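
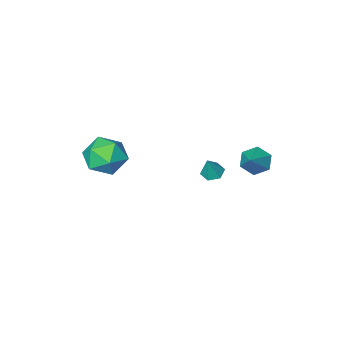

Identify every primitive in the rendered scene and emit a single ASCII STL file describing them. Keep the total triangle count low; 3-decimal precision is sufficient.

solid 
facet normal -0.360 -0.202 -0.911
outer loop
vertex -2.384 -1.016 -2.989
vertex -2.86 -1.355 -2.726
vertex -2.935 -0.729 -2.835
endloop
endfacet
facet normal 0.470 0.882 0.040
outer loop
vertex -2.384 -1.016 -2.989
vertex -2.935 -0.729 -2.835
vertex -2.38 -1.085 -1.514
endloop
endfacet
facet normal -0.361 -0.202 -0.911
outer loop
vertex -2.935 -0.729 -2.835
vertex -2.86 -1.355 -2.726
vertex -3.41 -1.067 -2.572
endloop
endfacet
facet normal -0.383 0.839 0.387
outer loop
vertex -2.935 -0.729 -2.835
vertex -3.41 -1.067 -2.572
vertex -2.38 -1.085 -1.514
endloop
endfacet
facet normal -0.361 -0.203 -0.910
outer loop
vertex -3.41 -1.067 -2.572
vertex -2.86 -1.355 -2.726
vertex -3.335 -1.693 -2.462
endloop
endfacet
facet normal -0.716 0.037 0.697
outer loop
vertex -3.41 -1.067 -2.572
vertex -3.335 -1.693 -2.462
vertex -2.38 -1.085 -1.514
endloop
endfacet
facet normal -0.361 -0.204 -0.910
outer loop
vertex -3.335 -1.693 -2.462
vertex -2.86 -1.355 -2.726
vertex -2.784 -1.981 -2.616
endloop
endfacet
facet normal -0.194 -0.725 0.661
outer loop
vertex -3.335 -1.693 -2.462
vertex -2.784 -1.981 -2.616
vertex -2.38 -1.085 -1.514
endloop
endfacet
facet normal -0.359 -0.204 -0.911
outer loop
vertex -2.784 -1.981 -2.616
vertex -2.86 -1.355 -2.726
vertex -2.309 -1.642 -2.879
endloop
endfacet
facet normal 0.660 -0.683 0.313
outer loop
vertex -2.784 -1.981 -2.616
vertex -2.309 -1.642 -2.879
vertex -2.38 -1.085 -1.514
endloop
endfacet
facet normal -0.359 -0.203 -0.911
outer loop
vertex -2.309 -1.642 -2.879
vertex -2.86 -1.355 -2.726
vertex -2.384 -1.016 -2.989
endloop
endfacet
facet normal 0.993 0.119 0.003
outer loop
vertex -2.309 -1.642 -2.879
vertex -2.384 -1.016 -2.989
vertex -2.38 -1.085 -1.514
endloop
endfacet
facet normal -0.577 -0.552 -0.602
outer loop
vertex -2.205 3.436 0.494
vertex -2.534 3.067 1.148
vertex -2.874 3.75 0.848
endloop
endfacet
facet normal 0.231 0.902 -0.364
outer loop
vertex -2.205 3.436 0.494
vertex -2.874 3.75 0.848
vertex -1.626 3.933 2.092
endloop
endfacet
facet normal -0.578 -0.552 -0.601
outer loop
vertex -2.874 3.75 0.848
vertex -2.534 3.067 1.148
vertex -3.203 3.382 1.502
endloop
endfacet
facet normal -0.409 0.868 0.283
outer loop
vertex -2.874 3.75 0.848
vertex -3.203 3.382 1.502
vertex -1.626 3.933 2.092
endloop
endfacet
facet normal -0.578 -0.551 -0.602
outer loop
vertex -3.203 3.382 1.502
vertex -2.534 3.067 1.148
vertex -2.863 2.698 1.802
endloop
endfacet
facet normal -0.402 0.193 0.895
outer loop
vertex -3.203 3.382 1.502
vertex -2.863 2.698 1.802
vertex -1.626 3.933 2.092
endloop
endfacet
facet normal -0.577 -0.552 -0.602
outer loop
vertex -2.863 2.698 1.802
vertex -2.534 3.067 1.148
vertex -2.194 2.384 1.448
endloop
endfacet
facet normal 0.245 -0.447 0.860
outer loop
vertex -2.863 2.698 1.802
vertex -2.194 2.384 1.448
vertex -1.626 3.933 2.092
endloop
endfacet
facet normal -0.579 -0.552 -0.601
outer loop
vertex -2.194 2.384 1.448
vertex -2.534 3.067 1.148
vertex -1.865 2.752 0.793
endloop
endfacet
facet normal 0.885 -0.413 0.213
outer loop
vertex -2.194 2.384 1.448
vertex -1.865 2.752 0.793
vertex -1.626 3.933 2.092
endloop
endfacet
facet normal -0.579 -0.551 -0.602
outer loop
vertex -1.865 2.752 0.793
vertex -2.534 3.067 1.148
vertex -2.205 3.436 0.494
endloop
endfacet
facet normal 0.878 0.262 -0.400
outer loop
vertex -1.865 2.752 0.793
vertex -2.205 3.436 0.494
vertex -1.626 3.933 2.092
endloop
endfacet
facet normal -0.291 0.826 0.482
outer loop
vertex 1.412 -2.205 -0.673
vertex 1.908 -2.649 0.387
vertex 2.604 -1.952 -0.386
endloop
endfacet
facet normal -0.156 0.966 -0.205
outer loop
vertex 1.412 -2.205 -0.673
vertex 2.604 -1.952 -0.386
vertex 2.293 -2.251 -1.561
endloop
endfacet
facet normal -0.578 0.551 -0.602
outer loop
vertex 1.412 -2.205 -0.673
vertex 2.293 -2.251 -1.561
vertex 1.405 -3.131 -1.514
endloop
endfacet
facet normal -0.975 0.154 -0.161
outer loop
vertex 1.412 -2.205 -0.673
vertex 1.405 -3.131 -1.514
vertex 1.167 -3.377 -0.31
endloop
endfacet
facet normal -0.797 0.324 0.509
outer loop
vertex 1.412 -2.205 -0.673
vertex 1.167 -3.377 -0.31
vertex 1.908 -2.649 0.387
endloop
endfacet
facet normal 0.521 0.784 -0.337
outer loop
vertex 2.293 -2.251 -1.561
vertex 2.604 -1.952 -0.386
vertex 3.333 -2.723 -1.05
endloop
endfacet
facet normal 0.302 0.557 0.774
outer loop
vertex 2.604 -1.952 -0.386
vertex 1.908 -2.649 0.387
vertex 3.095 -2.969 0.154
endloop
endfacet
facet normal -0.517 -0.255 0.817
outer loop
vertex 1.908 -2.649 0.387
vertex 1.167 -3.377 -0.31
vertex 2.207 -3.849 0.201
endloop
endfacet
facet normal -0.804 -0.530 -0.267
outer loop
vertex 1.167 -3.377 -0.31
vertex 1.405 -3.131 -1.514
vertex 1.896 -4.148 -0.974
endloop
endfacet
facet normal -0.162 0.112 -0.980
outer loop
vertex 1.405 -3.131 -1.514
vertex 2.293 -2.251 -1.561
vertex 2.592 -3.451 -1.747
endloop
endfacet
facet normal 0.975 -0.154 0.161
outer loop
vertex 3.088 -3.895 -0.687
vertex 3.333 -2.723 -1.05
vertex 3.095 -2.969 0.154
endloop
endfacet
facet normal 0.578 -0.551 0.602
outer loop
vertex 3.088 -3.895 -0.687
vertex 3.095 -2.969 0.154
vertex 2.207 -3.849 0.201
endloop
endfacet
facet normal 0.156 -0.966 0.205
outer loop
vertex 3.088 -3.895 -0.687
vertex 2.207 -3.849 0.201
vertex 1.896 -4.148 -0.974
endloop
endfacet
facet normal 0.291 -0.826 -0.482
outer loop
vertex 3.088 -3.895 -0.687
vertex 1.896 -4.148 -0.974
vertex 2.592 -3.451 -1.747
endloop
endfacet
facet normal 0.797 -0.324 -0.509
outer loop
vertex 3.088 -3.895 -0.687
vertex 2.592 -3.451 -1.747
vertex 3.333 -2.723 -1.05
endloop
endfacet
facet normal 0.804 0.530 0.267
outer loop
vertex 3.095 -2.969 0.154
vertex 3.333 -2.723 -1.05
vertex 2.604 -1.952 -0.386
endloop
endfacet
facet normal 0.162 -0.112 0.980
outer loop
vertex 2.207 -3.849 0.201
vertex 3.095 -2.969 0.154
vertex 1.908 -2.649 0.387
endloop
endfacet
facet normal -0.521 -0.784 0.337
outer loop
vertex 1.896 -4.148 -0.974
vertex 2.207 -3.849 0.201
vertex 1.167 -3.377 -0.31
endloop
endfacet
facet normal -0.302 -0.557 -0.774
outer loop
vertex 2.592 -3.451 -1.747
vertex 1.896 -4.148 -0.974
vertex 1.405 -3.131 -1.514
endloop
endfacet
facet normal 0.517 0.255 -0.817
outer loop
vertex 3.333 -2.723 -1.05
vertex 2.592 -3.451 -1.747
vertex 2.293 -2.251 -1.561
endloop
endfacet

endsolid


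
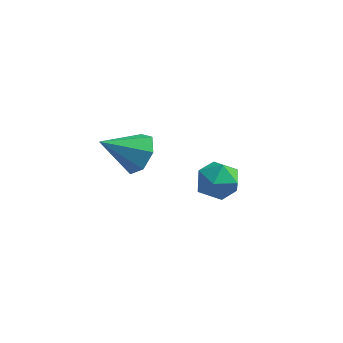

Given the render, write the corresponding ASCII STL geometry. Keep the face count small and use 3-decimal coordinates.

solid 
facet normal 0.658 0.502 -0.561
outer loop
vertex -1.242 0.962 3.1
vertex -1.485 0.691 2.573
vertex -1.659 1.237 2.857
endloop
endfacet
facet normal -0.232 0.422 0.876
outer loop
vertex -1.242 0.962 3.1
vertex -1.659 1.237 2.857
vertex -2.275 0.089 3.247
endloop
endfacet
facet normal 0.658 0.502 -0.561
outer loop
vertex -1.659 1.237 2.857
vertex -1.485 0.691 2.573
vertex -1.945 1.101 2.4
endloop
endfacet
facet normal -0.780 0.531 0.330
outer loop
vertex -1.659 1.237 2.857
vertex -1.945 1.101 2.4
vertex -2.275 0.089 3.247
endloop
endfacet
facet normal 0.658 0.502 -0.561
outer loop
vertex -1.945 1.101 2.4
vertex -1.485 0.691 2.573
vertex -1.884 0.656 2.074
endloop
endfacet
facet normal -0.956 0.076 -0.282
outer loop
vertex -1.945 1.101 2.4
vertex -1.884 0.656 2.074
vertex -2.275 0.089 3.247
endloop
endfacet
facet normal 0.658 0.501 -0.561
outer loop
vertex -1.884 0.656 2.074
vertex -1.485 0.691 2.573
vertex -1.523 0.237 2.123
endloop
endfacet
facet normal -0.627 -0.599 -0.498
outer loop
vertex -1.884 0.656 2.074
vertex -1.523 0.237 2.123
vertex -2.275 0.089 3.247
endloop
endfacet
facet normal 0.658 0.502 -0.562
outer loop
vertex -1.523 0.237 2.123
vertex -1.485 0.691 2.573
vertex -1.133 0.16 2.511
endloop
endfacet
facet normal -0.039 -0.987 -0.156
outer loop
vertex -1.523 0.237 2.123
vertex -1.133 0.16 2.511
vertex -2.275 0.089 3.247
endloop
endfacet
facet normal 0.658 0.502 -0.561
outer loop
vertex -1.133 0.16 2.511
vertex -1.485 0.691 2.573
vertex -1.008 0.482 2.946
endloop
endfacet
facet normal 0.362 -0.796 0.485
outer loop
vertex -1.133 0.16 2.511
vertex -1.008 0.482 2.946
vertex -2.275 0.089 3.247
endloop
endfacet
facet normal 0.659 0.501 -0.561
outer loop
vertex -1.008 0.482 2.946
vertex -1.485 0.691 2.573
vertex -1.242 0.962 3.1
endloop
endfacet
facet normal 0.277 -0.168 0.946
outer loop
vertex -1.008 0.482 2.946
vertex -1.242 0.962 3.1
vertex -2.275 0.089 3.247
endloop
endfacet
facet normal -0.900 0.278 0.337
outer loop
vertex -1.088 3.615 -0.604
vertex -0.956 3.314 -0.004
vertex -0.79 3.97 -0.101
endloop
endfacet
facet normal -0.651 0.746 -0.140
outer loop
vertex -1.088 3.615 -0.604
vertex -0.79 3.97 -0.101
vertex -0.571 4.04 -0.745
endloop
endfacet
facet normal -0.529 0.394 -0.751
outer loop
vertex -1.088 3.615 -0.604
vertex -0.571 4.04 -0.745
vertex -0.602 3.427 -1.045
endloop
endfacet
facet normal -0.702 -0.290 -0.650
outer loop
vertex -1.088 3.615 -0.604
vertex -0.602 3.427 -1.045
vertex -0.84 2.978 -0.588
endloop
endfacet
facet normal -0.932 -0.362 0.023
outer loop
vertex -1.088 3.615 -0.604
vertex -0.84 2.978 -0.588
vertex -0.956 3.314 -0.004
endloop
endfacet
facet normal -0.028 0.995 0.099
outer loop
vertex -0.571 4.04 -0.745
vertex -0.79 3.97 -0.101
vertex -0.12 4.002 -0.232
endloop
endfacet
facet normal -0.429 0.237 0.872
outer loop
vertex -0.79 3.97 -0.101
vertex -0.956 3.314 -0.004
vertex -0.358 3.553 0.225
endloop
endfacet
facet normal -0.481 -0.798 0.364
outer loop
vertex -0.956 3.314 -0.004
vertex -0.84 2.978 -0.588
vertex -0.389 2.94 -0.075
endloop
endfacet
facet normal -0.109 -0.680 -0.725
outer loop
vertex -0.84 2.978 -0.588
vertex -0.602 3.427 -1.045
vertex -0.17 3.01 -0.719
endloop
endfacet
facet normal 0.170 0.426 -0.889
outer loop
vertex -0.602 3.427 -1.045
vertex -0.571 4.04 -0.745
vertex -0.004 3.666 -0.816
endloop
endfacet
facet normal 0.702 0.290 0.650
outer loop
vertex 0.128 3.365 -0.216
vertex -0.12 4.002 -0.232
vertex -0.358 3.553 0.225
endloop
endfacet
facet normal 0.529 -0.394 0.751
outer loop
vertex 0.128 3.365 -0.216
vertex -0.358 3.553 0.225
vertex -0.389 2.94 -0.075
endloop
endfacet
facet normal 0.651 -0.746 0.140
outer loop
vertex 0.128 3.365 -0.216
vertex -0.389 2.94 -0.075
vertex -0.17 3.01 -0.719
endloop
endfacet
facet normal 0.900 -0.278 -0.337
outer loop
vertex 0.128 3.365 -0.216
vertex -0.17 3.01 -0.719
vertex -0.004 3.666 -0.816
endloop
endfacet
facet normal 0.932 0.362 -0.023
outer loop
vertex 0.128 3.365 -0.216
vertex -0.004 3.666 -0.816
vertex -0.12 4.002 -0.232
endloop
endfacet
facet normal 0.109 0.680 0.725
outer loop
vertex -0.358 3.553 0.225
vertex -0.12 4.002 -0.232
vertex -0.79 3.97 -0.101
endloop
endfacet
facet normal -0.170 -0.426 0.889
outer loop
vertex -0.389 2.94 -0.075
vertex -0.358 3.553 0.225
vertex -0.956 3.314 -0.004
endloop
endfacet
facet normal 0.028 -0.995 -0.099
outer loop
vertex -0.17 3.01 -0.719
vertex -0.389 2.94 -0.075
vertex -0.84 2.978 -0.588
endloop
endfacet
facet normal 0.429 -0.237 -0.872
outer loop
vertex -0.004 3.666 -0.816
vertex -0.17 3.01 -0.719
vertex -0.602 3.427 -1.045
endloop
endfacet
facet normal 0.481 0.798 -0.364
outer loop
vertex -0.12 4.002 -0.232
vertex -0.004 3.666 -0.816
vertex -0.571 4.04 -0.745
endloop
endfacet

endsolid


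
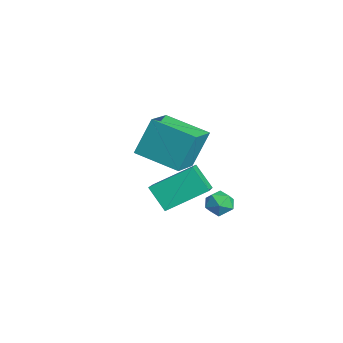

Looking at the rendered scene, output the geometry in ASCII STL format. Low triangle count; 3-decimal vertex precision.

solid 
facet normal -0.719 0.682 0.133
outer loop
vertex 3.87 2.34 -0.249
vertex 3.393 1.894 -0.54
vertex 3.511 1.881 0.165
endloop
endfacet
facet normal -0.216 0.742 0.635
outer loop
vertex 3.87 2.34 -0.249
vertex 3.511 1.881 0.165
vertex 4.209 1.991 0.274
endloop
endfacet
facet normal 0.408 0.859 0.309
outer loop
vertex 3.87 2.34 -0.249
vertex 4.209 1.991 0.274
vertex 4.523 2.071 -0.364
endloop
endfacet
facet normal 0.290 0.872 -0.394
outer loop
vertex 3.87 2.34 -0.249
vertex 4.523 2.071 -0.364
vertex 4.018 2.012 -0.867
endloop
endfacet
facet normal -0.407 0.763 -0.502
outer loop
vertex 3.87 2.34 -0.249
vertex 4.018 2.012 -0.867
vertex 3.393 1.894 -0.54
endloop
endfacet
facet normal -0.171 0.118 0.978
outer loop
vertex 4.209 1.991 0.274
vertex 3.511 1.881 0.165
vertex 3.942 1.328 0.307
endloop
endfacet
facet normal -0.986 0.022 0.165
outer loop
vertex 3.511 1.881 0.165
vertex 3.393 1.894 -0.54
vertex 3.437 1.269 -0.196
endloop
endfacet
facet normal -0.480 0.150 -0.864
outer loop
vertex 3.393 1.894 -0.54
vertex 4.018 2.012 -0.867
vertex 3.751 1.349 -0.834
endloop
endfacet
facet normal 0.647 0.328 -0.688
outer loop
vertex 4.018 2.012 -0.867
vertex 4.523 2.071 -0.364
vertex 4.449 1.459 -0.725
endloop
endfacet
facet normal 0.838 0.307 0.451
outer loop
vertex 4.523 2.071 -0.364
vertex 4.209 1.991 0.274
vertex 4.567 1.446 -0.02
endloop
endfacet
facet normal -0.290 -0.872 0.394
outer loop
vertex 4.09 1.0 -0.311
vertex 3.942 1.328 0.307
vertex 3.437 1.269 -0.196
endloop
endfacet
facet normal -0.408 -0.859 -0.309
outer loop
vertex 4.09 1.0 -0.311
vertex 3.437 1.269 -0.196
vertex 3.751 1.349 -0.834
endloop
endfacet
facet normal 0.216 -0.742 -0.635
outer loop
vertex 4.09 1.0 -0.311
vertex 3.751 1.349 -0.834
vertex 4.449 1.459 -0.725
endloop
endfacet
facet normal 0.719 -0.682 -0.133
outer loop
vertex 4.09 1.0 -0.311
vertex 4.449 1.459 -0.725
vertex 4.567 1.446 -0.02
endloop
endfacet
facet normal 0.407 -0.763 0.502
outer loop
vertex 4.09 1.0 -0.311
vertex 4.567 1.446 -0.02
vertex 3.942 1.328 0.307
endloop
endfacet
facet normal -0.647 -0.328 0.688
outer loop
vertex 3.437 1.269 -0.196
vertex 3.942 1.328 0.307
vertex 3.511 1.881 0.165
endloop
endfacet
facet normal -0.838 -0.307 -0.451
outer loop
vertex 3.751 1.349 -0.834
vertex 3.437 1.269 -0.196
vertex 3.393 1.894 -0.54
endloop
endfacet
facet normal 0.171 -0.118 -0.978
outer loop
vertex 4.449 1.459 -0.725
vertex 3.751 1.349 -0.834
vertex 4.018 2.012 -0.867
endloop
endfacet
facet normal 0.986 -0.022 -0.165
outer loop
vertex 4.567 1.446 -0.02
vertex 4.449 1.459 -0.725
vertex 4.523 2.071 -0.364
endloop
endfacet
facet normal 0.480 -0.150 0.864
outer loop
vertex 3.942 1.328 0.307
vertex 4.567 1.446 -0.02
vertex 4.209 1.991 0.274
endloop
endfacet
facet normal -0.786 0.388 -0.481
outer loop
vertex 0.696 1.868 0.047
vertex 1.546 2.305 -0.989
vertex 0.403 0.002 -0.981
endloop
endfacet
facet normal -0.603 -0.310 0.735
outer loop
vertex 1.794 -0.685 -0.131
vertex 0.696 1.868 0.047
vertex 0.403 0.002 -0.981
endloop
endfacet
facet normal -0.787 0.389 -0.480
outer loop
vertex 0.403 0.002 -0.981
vertex 1.546 2.305 -0.989
vertex 1.252 0.44 -2.018
endloop
endfacet
facet normal -0.136 -0.868 -0.478
outer loop
vertex 1.252 0.44 -2.018
vertex 1.794 -0.685 -0.131
vertex 0.403 0.002 -0.981
endloop
endfacet
facet normal 0.136 0.868 0.478
outer loop
vertex 0.696 1.868 0.047
vertex 2.937 1.618 -0.139
vertex 1.546 2.305 -0.989
endloop
endfacet
facet normal -0.603 -0.311 0.735
outer loop
vertex 2.088 1.18 0.898
vertex 0.696 1.868 0.047
vertex 1.794 -0.685 -0.131
endloop
endfacet
facet normal 0.136 0.868 0.478
outer loop
vertex 2.088 1.18 0.898
vertex 2.937 1.618 -0.139
vertex 0.696 1.868 0.047
endloop
endfacet
facet normal 0.603 0.311 -0.735
outer loop
vertex 1.546 2.305 -0.989
vertex 2.937 1.618 -0.139
vertex 1.252 0.44 -2.018
endloop
endfacet
facet normal -0.137 -0.868 -0.478
outer loop
vertex 2.644 -0.248 -1.167
vertex 1.794 -0.685 -0.131
vertex 1.252 0.44 -2.018
endloop
endfacet
facet normal 0.603 0.310 -0.735
outer loop
vertex 1.252 0.44 -2.018
vertex 2.937 1.618 -0.139
vertex 2.644 -0.248 -1.167
endloop
endfacet
facet normal 0.786 -0.389 0.481
outer loop
vertex 2.644 -0.248 -1.167
vertex 2.088 1.18 0.898
vertex 1.794 -0.685 -0.131
endloop
endfacet
facet normal 0.787 -0.388 0.480
outer loop
vertex 2.937 1.618 -0.139
vertex 2.088 1.18 0.898
vertex 2.644 -0.248 -1.167
endloop
endfacet
facet normal -0.704 -0.666 0.245
outer loop
vertex 3.22 -1.014 4.931
vertex 1.984 0.046 4.262
vertex 3.419 -1.845 3.246
endloop
endfacet
facet normal 0.702 -0.602 0.380
outer loop
vertex 4.876 -0.466 2.738
vertex 3.22 -1.014 4.931
vertex 3.419 -1.845 3.246
endloop
endfacet
facet normal -0.704 -0.666 0.246
outer loop
vertex 3.419 -1.845 3.246
vertex 1.984 0.046 4.262
vertex 2.183 -0.786 2.577
endloop
endfacet
facet normal 0.106 -0.440 -0.892
outer loop
vertex 2.183 -0.786 2.577
vertex 4.876 -0.466 2.738
vertex 3.419 -1.845 3.246
endloop
endfacet
facet normal -0.105 0.440 0.892
outer loop
vertex 3.22 -1.014 4.931
vertex 3.441 1.425 3.754
vertex 1.984 0.046 4.262
endloop
endfacet
facet normal 0.702 -0.602 0.380
outer loop
vertex 4.677 0.366 4.423
vertex 3.22 -1.014 4.931
vertex 4.876 -0.466 2.738
endloop
endfacet
facet normal -0.106 0.440 0.892
outer loop
vertex 4.677 0.366 4.423
vertex 3.441 1.425 3.754
vertex 3.22 -1.014 4.931
endloop
endfacet
facet normal -0.702 0.602 -0.380
outer loop
vertex 1.984 0.046 4.262
vertex 3.441 1.425 3.754
vertex 2.183 -0.786 2.577
endloop
endfacet
facet normal 0.106 -0.440 -0.892
outer loop
vertex 3.64 0.594 2.069
vertex 4.876 -0.466 2.738
vertex 2.183 -0.786 2.577
endloop
endfacet
facet normal -0.702 0.602 -0.380
outer loop
vertex 2.183 -0.786 2.577
vertex 3.441 1.425 3.754
vertex 3.64 0.594 2.069
endloop
endfacet
facet normal 0.704 0.666 -0.246
outer loop
vertex 3.64 0.594 2.069
vertex 4.677 0.366 4.423
vertex 4.876 -0.466 2.738
endloop
endfacet
facet normal 0.704 0.666 -0.246
outer loop
vertex 3.441 1.425 3.754
vertex 4.677 0.366 4.423
vertex 3.64 0.594 2.069
endloop
endfacet

endsolid


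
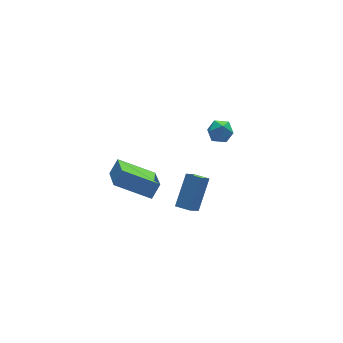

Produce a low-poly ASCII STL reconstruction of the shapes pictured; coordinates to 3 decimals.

solid 
facet normal -0.600 -0.378 0.705
outer loop
vertex 0.969 -0.298 0.97
vertex 0.483 0.347 0.902
vertex -0.031 -1.194 -0.36
endloop
endfacet
facet normal 0.600 -0.796 0.085
outer loop
vertex 0.617 -0.787 -1.122
vertex 0.969 -0.298 0.97
vertex -0.031 -1.194 -0.36
endloop
endfacet
facet normal -0.600 -0.378 0.705
outer loop
vertex -0.031 -1.194 -0.36
vertex 0.483 0.347 0.902
vertex -0.517 -0.549 -0.428
endloop
endfacet
facet normal -0.530 -0.473 -0.704
outer loop
vertex -0.517 -0.549 -0.428
vertex 0.617 -0.787 -1.122
vertex -0.031 -1.194 -0.36
endloop
endfacet
facet normal 0.530 0.473 0.704
outer loop
vertex 0.969 -0.298 0.97
vertex 1.131 0.754 0.14
vertex 0.483 0.347 0.902
endloop
endfacet
facet normal 0.600 -0.796 0.085
outer loop
vertex 1.617 0.109 0.208
vertex 0.969 -0.298 0.97
vertex 0.617 -0.787 -1.122
endloop
endfacet
facet normal 0.530 0.473 0.704
outer loop
vertex 1.617 0.109 0.208
vertex 1.131 0.754 0.14
vertex 0.969 -0.298 0.97
endloop
endfacet
facet normal -0.600 0.796 -0.085
outer loop
vertex 0.483 0.347 0.902
vertex 1.131 0.754 0.14
vertex -0.517 -0.549 -0.428
endloop
endfacet
facet normal -0.530 -0.473 -0.704
outer loop
vertex 0.131 -0.142 -1.19
vertex 0.617 -0.787 -1.122
vertex -0.517 -0.549 -0.428
endloop
endfacet
facet normal -0.600 0.796 -0.085
outer loop
vertex -0.517 -0.549 -0.428
vertex 1.131 0.754 0.14
vertex 0.131 -0.142 -1.19
endloop
endfacet
facet normal 0.600 0.378 -0.705
outer loop
vertex 0.131 -0.142 -1.19
vertex 1.617 0.109 0.208
vertex 0.617 -0.787 -1.122
endloop
endfacet
facet normal 0.600 0.378 -0.705
outer loop
vertex 1.131 0.754 0.14
vertex 1.617 0.109 0.208
vertex 0.131 -0.142 -1.19
endloop
endfacet
facet normal -0.715 0.546 0.437
outer loop
vertex 2.88 2.963 0.985
vertex 2.74 2.409 1.449
vertex 3.239 2.92 1.626
endloop
endfacet
facet normal -0.198 0.964 0.176
outer loop
vertex 2.88 2.963 0.985
vertex 3.239 2.92 1.626
vertex 3.601 3.106 1.013
endloop
endfacet
facet normal -0.146 0.838 -0.525
outer loop
vertex 2.88 2.963 0.985
vertex 3.601 3.106 1.013
vertex 3.326 2.71 0.457
endloop
endfacet
facet normal -0.630 0.344 -0.697
outer loop
vertex 2.88 2.963 0.985
vertex 3.326 2.71 0.457
vertex 2.793 2.279 0.726
endloop
endfacet
facet normal -0.981 0.163 -0.101
outer loop
vertex 2.88 2.963 0.985
vertex 2.793 2.279 0.726
vertex 2.74 2.409 1.449
endloop
endfacet
facet normal 0.417 0.771 0.480
outer loop
vertex 3.601 3.106 1.013
vertex 3.239 2.92 1.626
vertex 3.907 2.641 1.494
endloop
endfacet
facet normal -0.418 0.095 0.904
outer loop
vertex 3.239 2.92 1.626
vertex 2.74 2.409 1.449
vertex 3.374 2.21 1.763
endloop
endfacet
facet normal -0.850 -0.526 0.032
outer loop
vertex 2.74 2.409 1.449
vertex 2.793 2.279 0.726
vertex 3.099 1.814 1.207
endloop
endfacet
facet normal -0.281 -0.233 -0.931
outer loop
vertex 2.793 2.279 0.726
vertex 3.326 2.71 0.457
vertex 3.461 2.0 0.594
endloop
endfacet
facet normal 0.501 0.568 -0.653
outer loop
vertex 3.326 2.71 0.457
vertex 3.601 3.106 1.013
vertex 3.96 2.511 0.771
endloop
endfacet
facet normal 0.630 -0.344 0.697
outer loop
vertex 3.82 1.957 1.235
vertex 3.907 2.641 1.494
vertex 3.374 2.21 1.763
endloop
endfacet
facet normal 0.146 -0.838 0.525
outer loop
vertex 3.82 1.957 1.235
vertex 3.374 2.21 1.763
vertex 3.099 1.814 1.207
endloop
endfacet
facet normal 0.198 -0.964 -0.176
outer loop
vertex 3.82 1.957 1.235
vertex 3.099 1.814 1.207
vertex 3.461 2.0 0.594
endloop
endfacet
facet normal 0.715 -0.546 -0.437
outer loop
vertex 3.82 1.957 1.235
vertex 3.461 2.0 0.594
vertex 3.96 2.511 0.771
endloop
endfacet
facet normal 0.981 -0.163 0.101
outer loop
vertex 3.82 1.957 1.235
vertex 3.96 2.511 0.771
vertex 3.907 2.641 1.494
endloop
endfacet
facet normal 0.281 0.233 0.931
outer loop
vertex 3.374 2.21 1.763
vertex 3.907 2.641 1.494
vertex 3.239 2.92 1.626
endloop
endfacet
facet normal -0.501 -0.568 0.653
outer loop
vertex 3.099 1.814 1.207
vertex 3.374 2.21 1.763
vertex 2.74 2.409 1.449
endloop
endfacet
facet normal -0.417 -0.771 -0.480
outer loop
vertex 3.461 2.0 0.594
vertex 3.099 1.814 1.207
vertex 2.793 2.279 0.726
endloop
endfacet
facet normal 0.418 -0.095 -0.904
outer loop
vertex 3.96 2.511 0.771
vertex 3.461 2.0 0.594
vertex 3.326 2.71 0.457
endloop
endfacet
facet normal 0.850 0.526 -0.032
outer loop
vertex 3.907 2.641 1.494
vertex 3.96 2.511 0.771
vertex 3.601 3.106 1.013
endloop
endfacet
facet normal -0.597 -0.245 -0.764
outer loop
vertex -2.566 -2.42 3.061
vertex -4.062 -1.505 3.938
vertex -2.104 -0.831 2.19
endloop
endfacet
facet normal 0.763 -0.467 -0.447
outer loop
vertex -1.578 -0.615 2.862
vertex -2.566 -2.42 3.061
vertex -2.104 -0.831 2.19
endloop
endfacet
facet normal -0.597 -0.245 -0.764
outer loop
vertex -2.104 -0.831 2.19
vertex -4.062 -1.505 3.938
vertex -3.6 0.084 3.067
endloop
endfacet
facet normal 0.246 0.850 -0.466
outer loop
vertex -3.6 0.084 3.067
vertex -1.578 -0.615 2.862
vertex -2.104 -0.831 2.19
endloop
endfacet
facet normal -0.246 -0.850 0.466
outer loop
vertex -2.566 -2.42 3.061
vertex -3.536 -1.289 4.61
vertex -4.062 -1.505 3.938
endloop
endfacet
facet normal 0.763 -0.467 -0.447
outer loop
vertex -2.04 -2.204 3.733
vertex -2.566 -2.42 3.061
vertex -1.578 -0.615 2.862
endloop
endfacet
facet normal -0.246 -0.850 0.466
outer loop
vertex -2.04 -2.204 3.733
vertex -3.536 -1.289 4.61
vertex -2.566 -2.42 3.061
endloop
endfacet
facet normal -0.763 0.467 0.447
outer loop
vertex -4.062 -1.505 3.938
vertex -3.536 -1.289 4.61
vertex -3.6 0.084 3.067
endloop
endfacet
facet normal 0.246 0.850 -0.466
outer loop
vertex -3.074 0.3 3.739
vertex -1.578 -0.615 2.862
vertex -3.6 0.084 3.067
endloop
endfacet
facet normal -0.763 0.467 0.447
outer loop
vertex -3.6 0.084 3.067
vertex -3.536 -1.289 4.61
vertex -3.074 0.3 3.739
endloop
endfacet
facet normal 0.597 0.245 0.764
outer loop
vertex -3.074 0.3 3.739
vertex -2.04 -2.204 3.733
vertex -1.578 -0.615 2.862
endloop
endfacet
facet normal 0.597 0.245 0.764
outer loop
vertex -3.536 -1.289 4.61
vertex -2.04 -2.204 3.733
vertex -3.074 0.3 3.739
endloop
endfacet

endsolid


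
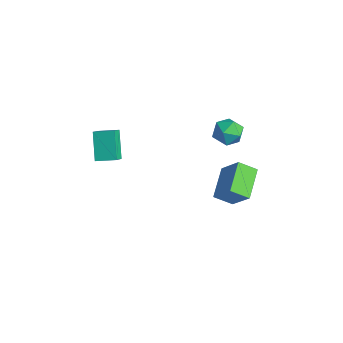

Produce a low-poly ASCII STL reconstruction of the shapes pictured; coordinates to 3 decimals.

solid 
facet normal -0.608 0.341 0.717
outer loop
vertex -3.165 -4.344 3.295
vertex -2.411 -3.464 3.516
vertex -3.716 -3.675 2.509
endloop
endfacet
facet normal -0.639 -0.746 -0.187
outer loop
vertex -2.609 -4.296 1.204
vertex -3.165 -4.344 3.295
vertex -3.716 -3.675 2.509
endloop
endfacet
facet normal -0.608 0.341 0.717
outer loop
vertex -3.716 -3.675 2.509
vertex -2.411 -3.464 3.516
vertex -2.962 -2.795 2.73
endloop
endfacet
facet normal -0.471 0.572 -0.672
outer loop
vertex -2.962 -2.795 2.73
vertex -2.609 -4.296 1.204
vertex -3.716 -3.675 2.509
endloop
endfacet
facet normal 0.471 -0.572 0.672
outer loop
vertex -3.165 -4.344 3.295
vertex -1.304 -4.085 2.211
vertex -2.411 -3.464 3.516
endloop
endfacet
facet normal -0.639 -0.746 -0.187
outer loop
vertex -2.058 -4.965 1.99
vertex -3.165 -4.344 3.295
vertex -2.609 -4.296 1.204
endloop
endfacet
facet normal 0.471 -0.572 0.672
outer loop
vertex -2.058 -4.965 1.99
vertex -1.304 -4.085 2.211
vertex -3.165 -4.344 3.295
endloop
endfacet
facet normal 0.639 0.746 0.187
outer loop
vertex -2.411 -3.464 3.516
vertex -1.304 -4.085 2.211
vertex -2.962 -2.795 2.73
endloop
endfacet
facet normal -0.471 0.572 -0.672
outer loop
vertex -1.855 -3.416 1.425
vertex -2.609 -4.296 1.204
vertex -2.962 -2.795 2.73
endloop
endfacet
facet normal 0.639 0.746 0.187
outer loop
vertex -2.962 -2.795 2.73
vertex -1.304 -4.085 2.211
vertex -1.855 -3.416 1.425
endloop
endfacet
facet normal 0.608 -0.341 -0.717
outer loop
vertex -1.855 -3.416 1.425
vertex -2.058 -4.965 1.99
vertex -2.609 -4.296 1.204
endloop
endfacet
facet normal 0.608 -0.341 -0.717
outer loop
vertex -1.304 -4.085 2.211
vertex -2.058 -4.965 1.99
vertex -1.855 -3.416 1.425
endloop
endfacet
facet normal -0.946 0.013 0.324
outer loop
vertex -2.214 3.11 0.04
vertex -1.903 2.91 0.957
vertex -1.992 3.848 0.66
endloop
endfacet
facet normal -0.861 0.453 -0.230
outer loop
vertex -2.214 3.11 0.04
vertex -1.992 3.848 0.66
vertex -1.713 3.897 -0.287
endloop
endfacet
facet normal -0.619 0.069 -0.782
outer loop
vertex -2.214 3.11 0.04
vertex -1.713 3.897 -0.287
vertex -1.451 2.988 -0.575
endloop
endfacet
facet normal -0.555 -0.609 -0.567
outer loop
vertex -2.214 3.11 0.04
vertex -1.451 2.988 -0.575
vertex -1.568 2.378 0.194
endloop
endfacet
facet normal -0.757 -0.643 0.116
outer loop
vertex -2.214 3.11 0.04
vertex -1.568 2.378 0.194
vertex -1.903 2.91 0.957
endloop
endfacet
facet normal -0.361 0.931 -0.058
outer loop
vertex -1.713 3.897 -0.287
vertex -1.992 3.848 0.66
vertex -1.092 4.182 0.426
endloop
endfacet
facet normal -0.497 0.219 0.840
outer loop
vertex -1.992 3.848 0.66
vertex -1.903 2.91 0.957
vertex -1.209 3.572 1.195
endloop
endfacet
facet normal -0.191 -0.843 0.503
outer loop
vertex -1.903 2.91 0.957
vertex -1.568 2.378 0.194
vertex -0.947 2.663 0.907
endloop
endfacet
facet normal 0.135 -0.786 -0.603
outer loop
vertex -1.568 2.378 0.194
vertex -1.451 2.988 -0.575
vertex -0.668 2.712 -0.04
endloop
endfacet
facet normal 0.030 0.310 -0.950
outer loop
vertex -1.451 2.988 -0.575
vertex -1.713 3.897 -0.287
vertex -0.757 3.65 -0.337
endloop
endfacet
facet normal 0.555 0.609 0.567
outer loop
vertex -0.446 3.45 0.58
vertex -1.092 4.182 0.426
vertex -1.209 3.572 1.195
endloop
endfacet
facet normal 0.619 -0.069 0.782
outer loop
vertex -0.446 3.45 0.58
vertex -1.209 3.572 1.195
vertex -0.947 2.663 0.907
endloop
endfacet
facet normal 0.861 -0.453 0.230
outer loop
vertex -0.446 3.45 0.58
vertex -0.947 2.663 0.907
vertex -0.668 2.712 -0.04
endloop
endfacet
facet normal 0.946 -0.013 -0.324
outer loop
vertex -0.446 3.45 0.58
vertex -0.668 2.712 -0.04
vertex -0.757 3.65 -0.337
endloop
endfacet
facet normal 0.757 0.643 -0.116
outer loop
vertex -0.446 3.45 0.58
vertex -0.757 3.65 -0.337
vertex -1.092 4.182 0.426
endloop
endfacet
facet normal -0.135 0.786 0.603
outer loop
vertex -1.209 3.572 1.195
vertex -1.092 4.182 0.426
vertex -1.992 3.848 0.66
endloop
endfacet
facet normal -0.030 -0.310 0.950
outer loop
vertex -0.947 2.663 0.907
vertex -1.209 3.572 1.195
vertex -1.903 2.91 0.957
endloop
endfacet
facet normal 0.361 -0.931 0.058
outer loop
vertex -0.668 2.712 -0.04
vertex -0.947 2.663 0.907
vertex -1.568 2.378 0.194
endloop
endfacet
facet normal 0.497 -0.219 -0.840
outer loop
vertex -0.757 3.65 -0.337
vertex -0.668 2.712 -0.04
vertex -1.451 2.988 -0.575
endloop
endfacet
facet normal 0.191 0.843 -0.503
outer loop
vertex -1.092 4.182 0.426
vertex -0.757 3.65 -0.337
vertex -1.713 3.897 -0.287
endloop
endfacet
facet normal -0.604 0.716 0.351
outer loop
vertex -0.327 3.301 -1.679
vertex 0.314 4.17 -2.348
vertex -1.506 3.031 -3.157
endloop
endfacet
facet normal -0.505 -0.684 0.527
outer loop
vertex -0.274 1.57 -3.872
vertex -0.327 3.301 -1.679
vertex -1.506 3.031 -3.157
endloop
endfacet
facet normal -0.604 0.716 0.350
outer loop
vertex -1.506 3.031 -3.157
vertex 0.314 4.17 -2.348
vertex -0.865 3.899 -3.827
endloop
endfacet
facet normal -0.617 -0.142 -0.774
outer loop
vertex -0.865 3.899 -3.827
vertex -0.274 1.57 -3.872
vertex -1.506 3.031 -3.157
endloop
endfacet
facet normal 0.617 0.141 0.774
outer loop
vertex -0.327 3.301 -1.679
vertex 1.546 2.709 -3.063
vertex 0.314 4.17 -2.348
endloop
endfacet
facet normal -0.504 -0.684 0.527
outer loop
vertex 0.905 1.841 -2.393
vertex -0.327 3.301 -1.679
vertex -0.274 1.57 -3.872
endloop
endfacet
facet normal 0.617 0.142 0.774
outer loop
vertex 0.905 1.841 -2.393
vertex 1.546 2.709 -3.063
vertex -0.327 3.301 -1.679
endloop
endfacet
facet normal 0.505 0.684 -0.527
outer loop
vertex 0.314 4.17 -2.348
vertex 1.546 2.709 -3.063
vertex -0.865 3.899 -3.827
endloop
endfacet
facet normal -0.617 -0.141 -0.775
outer loop
vertex 0.367 2.439 -4.541
vertex -0.274 1.57 -3.872
vertex -0.865 3.899 -3.827
endloop
endfacet
facet normal 0.505 0.684 -0.527
outer loop
vertex -0.865 3.899 -3.827
vertex 1.546 2.709 -3.063
vertex 0.367 2.439 -4.541
endloop
endfacet
facet normal 0.604 -0.716 -0.351
outer loop
vertex 0.367 2.439 -4.541
vertex 0.905 1.841 -2.393
vertex -0.274 1.57 -3.872
endloop
endfacet
facet normal 0.603 -0.716 -0.351
outer loop
vertex 1.546 2.709 -3.063
vertex 0.905 1.841 -2.393
vertex 0.367 2.439 -4.541
endloop
endfacet

endsolid


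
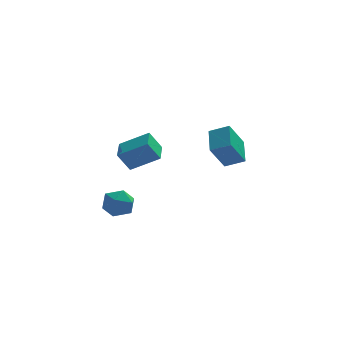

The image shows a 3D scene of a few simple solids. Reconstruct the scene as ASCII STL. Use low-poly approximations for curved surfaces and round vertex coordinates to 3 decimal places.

solid 
facet normal -0.512 -0.080 0.855
outer loop
vertex -1.964 0.707 -1.074
vertex -1.832 2.315 -0.845
vertex -3.776 1.006 -2.132
endloop
endfacet
facet normal -0.081 -0.987 -0.140
outer loop
vertex -3.008 1.125 -3.415
vertex -1.964 0.707 -1.074
vertex -3.776 1.006 -2.132
endloop
endfacet
facet normal -0.512 -0.080 0.855
outer loop
vertex -3.776 1.006 -2.132
vertex -1.832 2.315 -0.845
vertex -3.644 2.614 -1.903
endloop
endfacet
facet normal -0.855 0.141 -0.499
outer loop
vertex -3.644 2.614 -1.903
vertex -3.008 1.125 -3.415
vertex -3.776 1.006 -2.132
endloop
endfacet
facet normal 0.855 -0.141 0.499
outer loop
vertex -1.964 0.707 -1.074
vertex -1.064 2.434 -2.128
vertex -1.832 2.315 -0.845
endloop
endfacet
facet normal -0.081 -0.987 -0.140
outer loop
vertex -1.196 0.826 -2.357
vertex -1.964 0.707 -1.074
vertex -3.008 1.125 -3.415
endloop
endfacet
facet normal 0.855 -0.141 0.499
outer loop
vertex -1.196 0.826 -2.357
vertex -1.064 2.434 -2.128
vertex -1.964 0.707 -1.074
endloop
endfacet
facet normal 0.081 0.987 0.140
outer loop
vertex -1.832 2.315 -0.845
vertex -1.064 2.434 -2.128
vertex -3.644 2.614 -1.903
endloop
endfacet
facet normal -0.855 0.141 -0.499
outer loop
vertex -2.876 2.733 -3.186
vertex -3.008 1.125 -3.415
vertex -3.644 2.614 -1.903
endloop
endfacet
facet normal 0.081 0.987 0.140
outer loop
vertex -3.644 2.614 -1.903
vertex -1.064 2.434 -2.128
vertex -2.876 2.733 -3.186
endloop
endfacet
facet normal 0.512 0.080 -0.855
outer loop
vertex -2.876 2.733 -3.186
vertex -1.196 0.826 -2.357
vertex -3.008 1.125 -3.415
endloop
endfacet
facet normal 0.512 0.080 -0.855
outer loop
vertex -1.064 2.434 -2.128
vertex -1.196 0.826 -2.357
vertex -2.876 2.733 -3.186
endloop
endfacet
facet normal -0.246 0.938 -0.243
outer loop
vertex -3.514 -2.872 -4.583
vertex -4.536 -3.05 -4.237
vertex -3.781 -2.672 -3.542
endloop
endfacet
facet normal 0.442 0.895 -0.059
outer loop
vertex -3.514 -2.872 -4.583
vertex -3.781 -2.672 -3.542
vertex -2.83 -3.157 -3.779
endloop
endfacet
facet normal 0.758 0.427 -0.493
outer loop
vertex -3.514 -2.872 -4.583
vertex -2.83 -3.157 -3.779
vertex -2.997 -3.834 -4.621
endloop
endfacet
facet normal 0.266 0.180 -0.947
outer loop
vertex -3.514 -2.872 -4.583
vertex -2.997 -3.834 -4.621
vertex -4.051 -3.768 -4.904
endloop
endfacet
facet normal -0.355 0.496 -0.792
outer loop
vertex -3.514 -2.872 -4.583
vertex -4.051 -3.768 -4.904
vertex -4.536 -3.05 -4.237
endloop
endfacet
facet normal 0.476 0.637 0.606
outer loop
vertex -2.83 -3.157 -3.779
vertex -3.781 -2.672 -3.542
vertex -3.429 -3.512 -2.936
endloop
endfacet
facet normal -0.637 0.706 0.308
outer loop
vertex -3.781 -2.672 -3.542
vertex -4.536 -3.05 -4.237
vertex -4.483 -3.446 -3.219
endloop
endfacet
facet normal -0.813 -0.009 -0.582
outer loop
vertex -4.536 -3.05 -4.237
vertex -4.051 -3.768 -4.904
vertex -4.65 -4.123 -4.061
endloop
endfacet
facet normal 0.191 -0.520 -0.832
outer loop
vertex -4.051 -3.768 -4.904
vertex -2.997 -3.834 -4.621
vertex -3.699 -4.608 -4.298
endloop
endfacet
facet normal 0.988 -0.121 -0.099
outer loop
vertex -2.997 -3.834 -4.621
vertex -2.83 -3.157 -3.779
vertex -2.944 -4.23 -3.603
endloop
endfacet
facet normal -0.266 -0.180 0.947
outer loop
vertex -3.966 -4.408 -3.257
vertex -3.429 -3.512 -2.936
vertex -4.483 -3.446 -3.219
endloop
endfacet
facet normal -0.758 -0.427 0.493
outer loop
vertex -3.966 -4.408 -3.257
vertex -4.483 -3.446 -3.219
vertex -4.65 -4.123 -4.061
endloop
endfacet
facet normal -0.442 -0.895 0.059
outer loop
vertex -3.966 -4.408 -3.257
vertex -4.65 -4.123 -4.061
vertex -3.699 -4.608 -4.298
endloop
endfacet
facet normal 0.246 -0.938 0.243
outer loop
vertex -3.966 -4.408 -3.257
vertex -3.699 -4.608 -4.298
vertex -2.944 -4.23 -3.603
endloop
endfacet
facet normal 0.355 -0.496 0.792
outer loop
vertex -3.966 -4.408 -3.257
vertex -2.944 -4.23 -3.603
vertex -3.429 -3.512 -2.936
endloop
endfacet
facet normal -0.191 0.520 0.832
outer loop
vertex -4.483 -3.446 -3.219
vertex -3.429 -3.512 -2.936
vertex -3.781 -2.672 -3.542
endloop
endfacet
facet normal -0.988 0.121 0.099
outer loop
vertex -4.65 -4.123 -4.061
vertex -4.483 -3.446 -3.219
vertex -4.536 -3.05 -4.237
endloop
endfacet
facet normal -0.476 -0.637 -0.606
outer loop
vertex -3.699 -4.608 -4.298
vertex -4.65 -4.123 -4.061
vertex -4.051 -3.768 -4.904
endloop
endfacet
facet normal 0.637 -0.706 -0.308
outer loop
vertex -2.944 -4.23 -3.603
vertex -3.699 -4.608 -4.298
vertex -2.997 -3.834 -4.621
endloop
endfacet
facet normal 0.813 0.009 0.582
outer loop
vertex -3.429 -3.512 -2.936
vertex -2.944 -4.23 -3.603
vertex -2.83 -3.157 -3.779
endloop
endfacet
facet normal -0.441 -0.377 0.814
outer loop
vertex 3.129 4.274 -1.167
vertex 1.873 4.548 -1.721
vertex 3.109 2.473 -2.013
endloop
endfacet
facet normal 0.897 -0.196 0.396
outer loop
vertex 4.067 3.292 -3.779
vertex 3.129 4.274 -1.167
vertex 3.109 2.473 -2.013
endloop
endfacet
facet normal -0.441 -0.377 0.814
outer loop
vertex 3.109 2.473 -2.013
vertex 1.873 4.548 -1.721
vertex 1.853 2.747 -2.567
endloop
endfacet
facet normal -0.010 -0.905 -0.425
outer loop
vertex 1.853 2.747 -2.567
vertex 4.067 3.292 -3.779
vertex 3.109 2.473 -2.013
endloop
endfacet
facet normal 0.010 0.905 0.425
outer loop
vertex 3.129 4.274 -1.167
vertex 2.831 5.367 -3.487
vertex 1.873 4.548 -1.721
endloop
endfacet
facet normal 0.897 -0.196 0.396
outer loop
vertex 4.087 5.093 -2.933
vertex 3.129 4.274 -1.167
vertex 4.067 3.292 -3.779
endloop
endfacet
facet normal 0.010 0.905 0.425
outer loop
vertex 4.087 5.093 -2.933
vertex 2.831 5.367 -3.487
vertex 3.129 4.274 -1.167
endloop
endfacet
facet normal -0.897 0.196 -0.396
outer loop
vertex 1.873 4.548 -1.721
vertex 2.831 5.367 -3.487
vertex 1.853 2.747 -2.567
endloop
endfacet
facet normal -0.010 -0.905 -0.425
outer loop
vertex 2.811 3.566 -4.333
vertex 4.067 3.292 -3.779
vertex 1.853 2.747 -2.567
endloop
endfacet
facet normal -0.897 0.196 -0.396
outer loop
vertex 1.853 2.747 -2.567
vertex 2.831 5.367 -3.487
vertex 2.811 3.566 -4.333
endloop
endfacet
facet normal 0.441 0.377 -0.814
outer loop
vertex 2.811 3.566 -4.333
vertex 4.087 5.093 -2.933
vertex 4.067 3.292 -3.779
endloop
endfacet
facet normal 0.441 0.377 -0.814
outer loop
vertex 2.831 5.367 -3.487
vertex 4.087 5.093 -2.933
vertex 2.811 3.566 -4.333
endloop
endfacet

endsolid


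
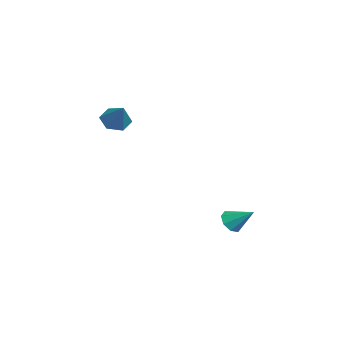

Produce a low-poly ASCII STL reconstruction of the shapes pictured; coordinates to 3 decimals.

solid 
facet normal -0.432 -0.687 -0.584
outer loop
vertex -1.71 1.914 -3.25
vertex -2.231 2.296 -3.314
vertex -1.673 2.221 -3.639
endloop
endfacet
facet normal 0.997 -0.069 0.041
outer loop
vertex -1.71 1.914 -3.25
vertex -1.673 2.221 -3.639
vertex -1.649 3.224 -2.526
endloop
endfacet
facet normal -0.432 -0.687 -0.584
outer loop
vertex -1.673 2.221 -3.639
vertex -2.231 2.296 -3.314
vertex -1.964 2.573 -3.838
endloop
endfacet
facet normal 0.803 0.434 -0.408
outer loop
vertex -1.673 2.221 -3.639
vertex -1.964 2.573 -3.838
vertex -1.649 3.224 -2.526
endloop
endfacet
facet normal -0.432 -0.688 -0.584
outer loop
vertex -1.964 2.573 -3.838
vertex -2.231 2.296 -3.314
vertex -2.411 2.762 -3.73
endloop
endfacet
facet normal 0.242 0.845 -0.477
outer loop
vertex -1.964 2.573 -3.838
vertex -2.411 2.762 -3.73
vertex -1.649 3.224 -2.526
endloop
endfacet
facet normal -0.432 -0.688 -0.584
outer loop
vertex -2.411 2.762 -3.73
vertex -2.231 2.296 -3.314
vertex -2.753 2.678 -3.378
endloop
endfacet
facet normal -0.359 0.925 -0.128
outer loop
vertex -2.411 2.762 -3.73
vertex -2.753 2.678 -3.378
vertex -1.649 3.224 -2.526
endloop
endfacet
facet normal -0.431 -0.687 -0.584
outer loop
vertex -2.753 2.678 -3.378
vertex -2.231 2.296 -3.314
vertex -2.789 2.37 -2.989
endloop
endfacet
facet normal -0.646 0.626 0.436
outer loop
vertex -2.753 2.678 -3.378
vertex -2.789 2.37 -2.989
vertex -1.649 3.224 -2.526
endloop
endfacet
facet normal -0.431 -0.688 -0.584
outer loop
vertex -2.789 2.37 -2.989
vertex -2.231 2.296 -3.314
vertex -2.499 2.019 -2.79
endloop
endfacet
facet normal -0.453 0.126 0.883
outer loop
vertex -2.789 2.37 -2.989
vertex -2.499 2.019 -2.79
vertex -1.649 3.224 -2.526
endloop
endfacet
facet normal -0.431 -0.688 -0.584
outer loop
vertex -2.499 2.019 -2.79
vertex -2.231 2.296 -3.314
vertex -2.051 1.83 -2.898
endloop
endfacet
facet normal 0.109 -0.286 0.952
outer loop
vertex -2.499 2.019 -2.79
vertex -2.051 1.83 -2.898
vertex -1.649 3.224 -2.526
endloop
endfacet
facet normal -0.433 -0.688 -0.583
outer loop
vertex -2.051 1.83 -2.898
vertex -2.231 2.296 -3.314
vertex -1.71 1.914 -3.25
endloop
endfacet
facet normal 0.711 -0.365 0.601
outer loop
vertex -2.051 1.83 -2.898
vertex -1.71 1.914 -3.25
vertex -1.649 3.224 -2.526
endloop
endfacet
facet normal -0.685 -0.235 -0.690
outer loop
vertex -2.889 -3.11 2.109
vertex -3.393 -2.709 2.473
vertex -2.976 -2.392 1.951
endloop
endfacet
facet normal 0.935 0.036 -0.352
outer loop
vertex -2.889 -3.11 2.109
vertex -2.976 -2.392 1.951
vertex -2.407 -2.371 3.467
endloop
endfacet
facet normal -0.685 -0.235 -0.690
outer loop
vertex -2.976 -2.392 1.951
vertex -3.393 -2.709 2.473
vertex -3.48 -1.992 2.315
endloop
endfacet
facet normal 0.514 0.833 -0.204
outer loop
vertex -2.976 -2.392 1.951
vertex -3.48 -1.992 2.315
vertex -2.407 -2.371 3.467
endloop
endfacet
facet normal -0.685 -0.235 -0.690
outer loop
vertex -3.48 -1.992 2.315
vertex -3.393 -2.709 2.473
vertex -3.898 -2.309 2.838
endloop
endfacet
facet normal -0.143 0.893 0.427
outer loop
vertex -3.48 -1.992 2.315
vertex -3.898 -2.309 2.838
vertex -2.407 -2.371 3.467
endloop
endfacet
facet normal -0.685 -0.236 -0.689
outer loop
vertex -3.898 -2.309 2.838
vertex -3.393 -2.709 2.473
vertex -3.81 -3.026 2.996
endloop
endfacet
facet normal -0.379 0.155 0.913
outer loop
vertex -3.898 -2.309 2.838
vertex -3.81 -3.026 2.996
vertex -2.407 -2.371 3.467
endloop
endfacet
facet normal -0.686 -0.235 -0.689
outer loop
vertex -3.81 -3.026 2.996
vertex -3.393 -2.709 2.473
vertex -3.306 -3.427 2.631
endloop
endfacet
facet normal 0.043 -0.642 0.765
outer loop
vertex -3.81 -3.026 2.996
vertex -3.306 -3.427 2.631
vertex -2.407 -2.371 3.467
endloop
endfacet
facet normal -0.685 -0.235 -0.690
outer loop
vertex -3.306 -3.427 2.631
vertex -3.393 -2.709 2.473
vertex -2.889 -3.11 2.109
endloop
endfacet
facet normal 0.700 -0.702 0.133
outer loop
vertex -3.306 -3.427 2.631
vertex -2.889 -3.11 2.109
vertex -2.407 -2.371 3.467
endloop
endfacet

endsolid


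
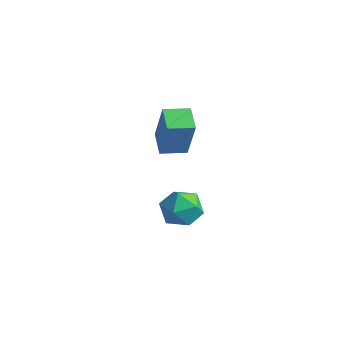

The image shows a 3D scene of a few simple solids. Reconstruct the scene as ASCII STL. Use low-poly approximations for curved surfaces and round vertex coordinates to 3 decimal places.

solid 
facet normal -0.550 -0.828 0.107
outer loop
vertex -1.098 2.153 3.727
vertex -2.02 2.808 4.061
vertex -1.692 2.299 1.802
endloop
endfacet
facet normal 0.782 -0.555 -0.283
outer loop
vertex -1.06 3.252 1.679
vertex -1.098 2.153 3.727
vertex -1.692 2.299 1.802
endloop
endfacet
facet normal -0.550 -0.828 0.107
outer loop
vertex -1.692 2.299 1.802
vertex -2.02 2.808 4.061
vertex -2.614 2.954 2.136
endloop
endfacet
facet normal -0.294 0.072 -0.953
outer loop
vertex -2.614 2.954 2.136
vertex -1.06 3.252 1.679
vertex -1.692 2.299 1.802
endloop
endfacet
facet normal 0.294 -0.072 0.953
outer loop
vertex -1.098 2.153 3.727
vertex -1.388 3.761 3.938
vertex -2.02 2.808 4.061
endloop
endfacet
facet normal 0.782 -0.555 -0.283
outer loop
vertex -0.466 3.106 3.604
vertex -1.098 2.153 3.727
vertex -1.06 3.252 1.679
endloop
endfacet
facet normal 0.294 -0.072 0.953
outer loop
vertex -0.466 3.106 3.604
vertex -1.388 3.761 3.938
vertex -1.098 2.153 3.727
endloop
endfacet
facet normal -0.782 0.555 0.283
outer loop
vertex -2.02 2.808 4.061
vertex -1.388 3.761 3.938
vertex -2.614 2.954 2.136
endloop
endfacet
facet normal -0.294 0.072 -0.953
outer loop
vertex -1.982 3.907 2.013
vertex -1.06 3.252 1.679
vertex -2.614 2.954 2.136
endloop
endfacet
facet normal -0.782 0.555 0.283
outer loop
vertex -2.614 2.954 2.136
vertex -1.388 3.761 3.938
vertex -1.982 3.907 2.013
endloop
endfacet
facet normal 0.550 0.828 -0.107
outer loop
vertex -1.982 3.907 2.013
vertex -0.466 3.106 3.604
vertex -1.06 3.252 1.679
endloop
endfacet
facet normal 0.550 0.828 -0.107
outer loop
vertex -1.388 3.761 3.938
vertex -0.466 3.106 3.604
vertex -1.982 3.907 2.013
endloop
endfacet
facet normal -0.459 0.860 0.223
outer loop
vertex -1.494 3.83 -2.152
vertex -1.966 3.379 -1.382
vertex -1.07 3.819 -1.236
endloop
endfacet
facet normal 0.180 0.981 -0.071
outer loop
vertex -1.494 3.83 -2.152
vertex -1.07 3.819 -1.236
vertex -0.505 3.656 -2.056
endloop
endfacet
facet normal 0.188 0.673 -0.716
outer loop
vertex -1.494 3.83 -2.152
vertex -0.505 3.656 -2.056
vertex -1.052 3.114 -2.709
endloop
endfacet
facet normal -0.446 0.362 -0.819
outer loop
vertex -1.494 3.83 -2.152
vertex -1.052 3.114 -2.709
vertex -1.955 2.943 -2.293
endloop
endfacet
facet normal -0.846 0.477 -0.239
outer loop
vertex -1.494 3.83 -2.152
vertex -1.955 2.943 -2.293
vertex -1.966 3.379 -1.382
endloop
endfacet
facet normal 0.673 0.661 0.332
outer loop
vertex -0.505 3.656 -2.056
vertex -1.07 3.819 -1.236
vertex -0.365 3.097 -1.227
endloop
endfacet
facet normal -0.360 0.465 0.809
outer loop
vertex -1.07 3.819 -1.236
vertex -1.966 3.379 -1.382
vertex -1.268 2.926 -0.811
endloop
endfacet
facet normal -0.986 -0.155 0.062
outer loop
vertex -1.966 3.379 -1.382
vertex -1.955 2.943 -2.293
vertex -1.815 2.384 -1.464
endloop
endfacet
facet normal -0.339 -0.342 -0.876
outer loop
vertex -1.955 2.943 -2.293
vertex -1.052 3.114 -2.709
vertex -1.25 2.221 -2.284
endloop
endfacet
facet normal 0.686 0.163 -0.709
outer loop
vertex -1.052 3.114 -2.709
vertex -0.505 3.656 -2.056
vertex -0.354 2.661 -2.138
endloop
endfacet
facet normal 0.446 -0.362 0.819
outer loop
vertex -0.826 2.21 -1.368
vertex -0.365 3.097 -1.227
vertex -1.268 2.926 -0.811
endloop
endfacet
facet normal -0.188 -0.673 0.716
outer loop
vertex -0.826 2.21 -1.368
vertex -1.268 2.926 -0.811
vertex -1.815 2.384 -1.464
endloop
endfacet
facet normal -0.180 -0.981 0.071
outer loop
vertex -0.826 2.21 -1.368
vertex -1.815 2.384 -1.464
vertex -1.25 2.221 -2.284
endloop
endfacet
facet normal 0.459 -0.860 -0.223
outer loop
vertex -0.826 2.21 -1.368
vertex -1.25 2.221 -2.284
vertex -0.354 2.661 -2.138
endloop
endfacet
facet normal 0.846 -0.477 0.239
outer loop
vertex -0.826 2.21 -1.368
vertex -0.354 2.661 -2.138
vertex -0.365 3.097 -1.227
endloop
endfacet
facet normal 0.339 0.342 0.876
outer loop
vertex -1.268 2.926 -0.811
vertex -0.365 3.097 -1.227
vertex -1.07 3.819 -1.236
endloop
endfacet
facet normal -0.686 -0.163 0.709
outer loop
vertex -1.815 2.384 -1.464
vertex -1.268 2.926 -0.811
vertex -1.966 3.379 -1.382
endloop
endfacet
facet normal -0.673 -0.661 -0.332
outer loop
vertex -1.25 2.221 -2.284
vertex -1.815 2.384 -1.464
vertex -1.955 2.943 -2.293
endloop
endfacet
facet normal 0.360 -0.465 -0.809
outer loop
vertex -0.354 2.661 -2.138
vertex -1.25 2.221 -2.284
vertex -1.052 3.114 -2.709
endloop
endfacet
facet normal 0.986 0.155 -0.062
outer loop
vertex -0.365 3.097 -1.227
vertex -0.354 2.661 -2.138
vertex -0.505 3.656 -2.056
endloop
endfacet

endsolid


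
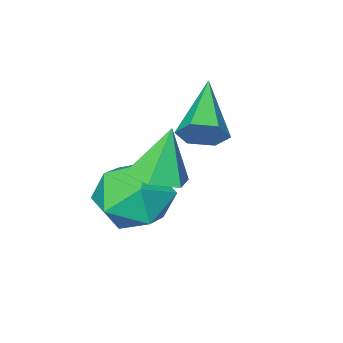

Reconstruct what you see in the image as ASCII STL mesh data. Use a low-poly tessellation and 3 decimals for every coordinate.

solid 
facet normal 0.581 0.655 -0.482
outer loop
vertex 0.056 2.383 3.617
vertex -0.392 2.339 3.017
vertex -0.527 2.85 3.549
endloop
endfacet
facet normal 0.060 0.217 0.974
outer loop
vertex 0.056 2.383 3.617
vertex -0.527 2.85 3.549
vertex -1.628 0.941 4.043
endloop
endfacet
facet normal 0.581 0.655 -0.482
outer loop
vertex -0.527 2.85 3.549
vertex -0.392 2.339 3.017
vertex -0.975 2.806 2.949
endloop
endfacet
facet normal -0.699 0.528 0.483
outer loop
vertex -0.527 2.85 3.549
vertex -0.975 2.806 2.949
vertex -1.628 0.941 4.043
endloop
endfacet
facet normal 0.581 0.655 -0.482
outer loop
vertex -0.975 2.806 2.949
vertex -0.392 2.339 3.017
vertex -0.84 2.295 2.417
endloop
endfacet
facet normal -0.929 0.120 -0.351
outer loop
vertex -0.975 2.806 2.949
vertex -0.84 2.295 2.417
vertex -1.628 0.941 4.043
endloop
endfacet
facet normal 0.580 0.657 -0.482
outer loop
vertex -0.84 2.295 2.417
vertex -0.392 2.339 3.017
vertex -0.256 1.828 2.484
endloop
endfacet
facet normal -0.400 -0.600 -0.693
outer loop
vertex -0.84 2.295 2.417
vertex -0.256 1.828 2.484
vertex -1.628 0.941 4.043
endloop
endfacet
facet normal 0.580 0.657 -0.482
outer loop
vertex -0.256 1.828 2.484
vertex -0.392 2.339 3.017
vertex 0.192 1.872 3.084
endloop
endfacet
facet normal 0.360 -0.911 -0.202
outer loop
vertex -0.256 1.828 2.484
vertex 0.192 1.872 3.084
vertex -1.628 0.941 4.043
endloop
endfacet
facet normal 0.580 0.657 -0.482
outer loop
vertex 0.192 1.872 3.084
vertex -0.392 2.339 3.017
vertex 0.056 2.383 3.617
endloop
endfacet
facet normal 0.590 -0.502 0.632
outer loop
vertex 0.192 1.872 3.084
vertex 0.056 2.383 3.617
vertex -1.628 0.941 4.043
endloop
endfacet
facet normal 0.308 0.022 -0.951
outer loop
vertex 2.318 3.678 2.834
vertex 1.668 3.128 2.611
vertex 1.536 3.998 2.588
endloop
endfacet
facet normal 0.182 0.839 0.512
outer loop
vertex 2.318 3.678 2.834
vertex 1.536 3.998 2.588
vertex 1.152 3.092 4.209
endloop
endfacet
facet normal 0.308 0.022 -0.951
outer loop
vertex 1.536 3.998 2.588
vertex 1.668 3.128 2.611
vertex 0.886 3.448 2.365
endloop
endfacet
facet normal -0.673 0.702 0.233
outer loop
vertex 1.536 3.998 2.588
vertex 0.886 3.448 2.365
vertex 1.152 3.092 4.209
endloop
endfacet
facet normal 0.308 0.022 -0.951
outer loop
vertex 0.886 3.448 2.365
vertex 1.668 3.128 2.611
vertex 1.018 2.579 2.388
endloop
endfacet
facet normal -0.983 -0.146 0.114
outer loop
vertex 0.886 3.448 2.365
vertex 1.018 2.579 2.388
vertex 1.152 3.092 4.209
endloop
endfacet
facet normal 0.308 0.022 -0.951
outer loop
vertex 1.018 2.579 2.388
vertex 1.668 3.128 2.611
vertex 1.8 2.259 2.634
endloop
endfacet
facet normal -0.437 -0.857 0.274
outer loop
vertex 1.018 2.579 2.388
vertex 1.8 2.259 2.634
vertex 1.152 3.092 4.209
endloop
endfacet
facet normal 0.308 0.022 -0.951
outer loop
vertex 1.8 2.259 2.634
vertex 1.668 3.128 2.611
vertex 2.451 2.808 2.857
endloop
endfacet
facet normal 0.418 -0.721 0.553
outer loop
vertex 1.8 2.259 2.634
vertex 2.451 2.808 2.857
vertex 1.152 3.092 4.209
endloop
endfacet
facet normal 0.308 0.022 -0.951
outer loop
vertex 2.451 2.808 2.857
vertex 1.668 3.128 2.611
vertex 2.318 3.678 2.834
endloop
endfacet
facet normal 0.728 0.129 0.673
outer loop
vertex 2.451 2.808 2.857
vertex 2.318 3.678 2.834
vertex 1.152 3.092 4.209
endloop
endfacet
facet normal 0.169 0.123 0.978
outer loop
vertex 1.969 2.837 2.067
vertex 1.104 1.971 2.326
vertex 2.298 1.633 2.162
endloop
endfacet
facet normal 0.760 0.255 0.598
outer loop
vertex 1.969 2.837 2.067
vertex 2.298 1.633 2.162
vertex 2.778 2.343 1.25
endloop
endfacet
facet normal 0.613 0.778 0.136
outer loop
vertex 1.969 2.837 2.067
vertex 2.778 2.343 1.25
vertex 1.881 3.119 0.851
endloop
endfacet
facet normal -0.068 0.971 0.230
outer loop
vertex 1.969 2.837 2.067
vertex 1.881 3.119 0.851
vertex 0.847 2.889 1.515
endloop
endfacet
facet normal -0.343 0.566 0.750
outer loop
vertex 1.969 2.837 2.067
vertex 0.847 2.889 1.515
vertex 1.104 1.971 2.326
endloop
endfacet
facet normal 0.916 -0.332 0.224
outer loop
vertex 2.778 2.343 1.25
vertex 2.298 1.633 2.162
vertex 2.413 1.171 1.005
endloop
endfacet
facet normal -0.039 -0.545 0.838
outer loop
vertex 2.298 1.633 2.162
vertex 1.104 1.971 2.326
vertex 1.379 0.941 1.669
endloop
endfacet
facet normal -0.866 0.172 0.469
outer loop
vertex 1.104 1.971 2.326
vertex 0.847 2.889 1.515
vertex 0.482 1.717 1.27
endloop
endfacet
facet normal -0.423 0.826 -0.372
outer loop
vertex 0.847 2.889 1.515
vertex 1.881 3.119 0.851
vertex 0.962 2.427 0.358
endloop
endfacet
facet normal 0.679 0.515 -0.524
outer loop
vertex 1.881 3.119 0.851
vertex 2.778 2.343 1.25
vertex 2.156 2.089 0.194
endloop
endfacet
facet normal 0.068 -0.971 -0.230
outer loop
vertex 1.291 1.223 0.453
vertex 2.413 1.171 1.005
vertex 1.379 0.941 1.669
endloop
endfacet
facet normal -0.613 -0.778 -0.136
outer loop
vertex 1.291 1.223 0.453
vertex 1.379 0.941 1.669
vertex 0.482 1.717 1.27
endloop
endfacet
facet normal -0.760 -0.255 -0.598
outer loop
vertex 1.291 1.223 0.453
vertex 0.482 1.717 1.27
vertex 0.962 2.427 0.358
endloop
endfacet
facet normal -0.169 -0.123 -0.978
outer loop
vertex 1.291 1.223 0.453
vertex 0.962 2.427 0.358
vertex 2.156 2.089 0.194
endloop
endfacet
facet normal 0.343 -0.566 -0.750
outer loop
vertex 1.291 1.223 0.453
vertex 2.156 2.089 0.194
vertex 2.413 1.171 1.005
endloop
endfacet
facet normal 0.423 -0.826 0.372
outer loop
vertex 1.379 0.941 1.669
vertex 2.413 1.171 1.005
vertex 2.298 1.633 2.162
endloop
endfacet
facet normal -0.679 -0.515 0.524
outer loop
vertex 0.482 1.717 1.27
vertex 1.379 0.941 1.669
vertex 1.104 1.971 2.326
endloop
endfacet
facet normal -0.916 0.332 -0.224
outer loop
vertex 0.962 2.427 0.358
vertex 0.482 1.717 1.27
vertex 0.847 2.889 1.515
endloop
endfacet
facet normal 0.039 0.545 -0.838
outer loop
vertex 2.156 2.089 0.194
vertex 0.962 2.427 0.358
vertex 1.881 3.119 0.851
endloop
endfacet
facet normal 0.866 -0.172 -0.469
outer loop
vertex 2.413 1.171 1.005
vertex 2.156 2.089 0.194
vertex 2.778 2.343 1.25
endloop
endfacet

endsolid


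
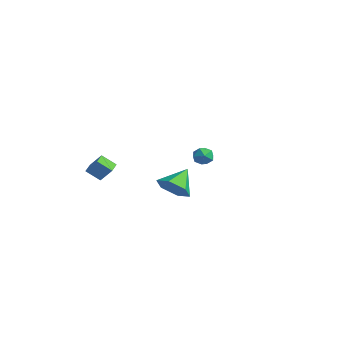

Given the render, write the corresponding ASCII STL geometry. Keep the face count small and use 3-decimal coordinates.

solid 
facet normal -0.072 0.349 0.934
outer loop
vertex -1.814 3.662 2.613
vertex -1.524 3.025 2.873
vertex -1.075 3.594 2.695
endloop
endfacet
facet normal 0.029 0.882 0.471
outer loop
vertex -1.814 3.662 2.613
vertex -1.075 3.594 2.695
vertex -1.353 3.927 2.088
endloop
endfacet
facet normal -0.504 0.864 -0.006
outer loop
vertex -1.814 3.662 2.613
vertex -1.353 3.927 2.088
vertex -1.975 3.563 1.89
endloop
endfacet
facet normal -0.933 0.319 0.164
outer loop
vertex -1.814 3.662 2.613
vertex -1.975 3.563 1.89
vertex -2.08 3.006 2.376
endloop
endfacet
facet normal -0.666 0.001 0.746
outer loop
vertex -1.814 3.662 2.613
vertex -2.08 3.006 2.376
vertex -1.524 3.025 2.873
endloop
endfacet
facet normal 0.640 0.759 0.123
outer loop
vertex -1.353 3.927 2.088
vertex -1.075 3.594 2.695
vertex -0.78 3.454 2.024
endloop
endfacet
facet normal 0.476 -0.102 0.874
outer loop
vertex -1.075 3.594 2.695
vertex -1.524 3.025 2.873
vertex -0.885 2.897 2.51
endloop
endfacet
facet normal -0.485 -0.665 0.568
outer loop
vertex -1.524 3.025 2.873
vertex -2.08 3.006 2.376
vertex -1.507 2.533 2.312
endloop
endfacet
facet normal -0.916 -0.151 -0.371
outer loop
vertex -2.08 3.006 2.376
vertex -1.975 3.563 1.89
vertex -1.785 2.866 1.705
endloop
endfacet
facet normal -0.221 0.730 -0.647
outer loop
vertex -1.975 3.563 1.89
vertex -1.353 3.927 2.088
vertex -1.336 3.435 1.527
endloop
endfacet
facet normal 0.933 -0.319 -0.164
outer loop
vertex -1.046 2.798 1.787
vertex -0.78 3.454 2.024
vertex -0.885 2.897 2.51
endloop
endfacet
facet normal 0.504 -0.864 0.006
outer loop
vertex -1.046 2.798 1.787
vertex -0.885 2.897 2.51
vertex -1.507 2.533 2.312
endloop
endfacet
facet normal -0.029 -0.882 -0.471
outer loop
vertex -1.046 2.798 1.787
vertex -1.507 2.533 2.312
vertex -1.785 2.866 1.705
endloop
endfacet
facet normal 0.072 -0.349 -0.934
outer loop
vertex -1.046 2.798 1.787
vertex -1.785 2.866 1.705
vertex -1.336 3.435 1.527
endloop
endfacet
facet normal 0.666 -0.001 -0.746
outer loop
vertex -1.046 2.798 1.787
vertex -1.336 3.435 1.527
vertex -0.78 3.454 2.024
endloop
endfacet
facet normal 0.916 0.151 0.371
outer loop
vertex -0.885 2.897 2.51
vertex -0.78 3.454 2.024
vertex -1.075 3.594 2.695
endloop
endfacet
facet normal 0.221 -0.730 0.647
outer loop
vertex -1.507 2.533 2.312
vertex -0.885 2.897 2.51
vertex -1.524 3.025 2.873
endloop
endfacet
facet normal -0.640 -0.759 -0.123
outer loop
vertex -1.785 2.866 1.705
vertex -1.507 2.533 2.312
vertex -2.08 3.006 2.376
endloop
endfacet
facet normal -0.476 0.102 -0.874
outer loop
vertex -1.336 3.435 1.527
vertex -1.785 2.866 1.705
vertex -1.975 3.563 1.89
endloop
endfacet
facet normal 0.485 0.665 -0.568
outer loop
vertex -0.78 3.454 2.024
vertex -1.336 3.435 1.527
vertex -1.353 3.927 2.088
endloop
endfacet
facet normal -0.575 0.802 0.161
outer loop
vertex -4.189 -2.175 2.804
vertex -3.543 -1.573 2.115
vertex -4.914 -2.501 1.839
endloop
endfacet
facet normal -0.577 -0.537 0.615
outer loop
vertex -4.437 -3.167 1.705
vertex -4.189 -2.175 2.804
vertex -4.914 -2.501 1.839
endloop
endfacet
facet normal -0.575 0.802 0.161
outer loop
vertex -4.914 -2.501 1.839
vertex -3.543 -1.573 2.115
vertex -4.268 -1.899 1.15
endloop
endfacet
facet normal -0.580 -0.260 -0.772
outer loop
vertex -4.268 -1.899 1.15
vertex -4.437 -3.167 1.705
vertex -4.914 -2.501 1.839
endloop
endfacet
facet normal 0.580 0.260 0.772
outer loop
vertex -4.189 -2.175 2.804
vertex -3.066 -2.239 1.981
vertex -3.543 -1.573 2.115
endloop
endfacet
facet normal -0.577 -0.537 0.615
outer loop
vertex -3.712 -2.841 2.67
vertex -4.189 -2.175 2.804
vertex -4.437 -3.167 1.705
endloop
endfacet
facet normal 0.580 0.260 0.772
outer loop
vertex -3.712 -2.841 2.67
vertex -3.066 -2.239 1.981
vertex -4.189 -2.175 2.804
endloop
endfacet
facet normal 0.577 0.537 -0.615
outer loop
vertex -3.543 -1.573 2.115
vertex -3.066 -2.239 1.981
vertex -4.268 -1.899 1.15
endloop
endfacet
facet normal -0.580 -0.260 -0.772
outer loop
vertex -3.791 -2.565 1.016
vertex -4.437 -3.167 1.705
vertex -4.268 -1.899 1.15
endloop
endfacet
facet normal 0.577 0.537 -0.615
outer loop
vertex -4.268 -1.899 1.15
vertex -3.066 -2.239 1.981
vertex -3.791 -2.565 1.016
endloop
endfacet
facet normal 0.575 -0.802 -0.161
outer loop
vertex -3.791 -2.565 1.016
vertex -3.712 -2.841 2.67
vertex -4.437 -3.167 1.705
endloop
endfacet
facet normal 0.575 -0.802 -0.161
outer loop
vertex -3.066 -2.239 1.981
vertex -3.712 -2.841 2.67
vertex -3.791 -2.565 1.016
endloop
endfacet
facet normal 0.218 -0.777 -0.590
outer loop
vertex 4.028 -3.582 4.309
vertex 3.702 -3.019 3.447
vertex 4.733 -2.971 3.765
endloop
endfacet
facet normal 0.526 0.139 0.839
outer loop
vertex 4.028 -3.582 4.309
vertex 4.733 -2.971 3.765
vertex 3.338 -1.721 4.433
endloop
endfacet
facet normal 0.218 -0.777 -0.590
outer loop
vertex 4.733 -2.971 3.765
vertex 3.702 -3.019 3.447
vertex 4.408 -2.408 2.903
endloop
endfacet
facet normal 0.703 0.687 0.183
outer loop
vertex 4.733 -2.971 3.765
vertex 4.408 -2.408 2.903
vertex 3.338 -1.721 4.433
endloop
endfacet
facet normal 0.218 -0.777 -0.591
outer loop
vertex 4.408 -2.408 2.903
vertex 3.702 -3.019 3.447
vertex 3.377 -2.455 2.585
endloop
endfacet
facet normal 0.071 0.928 -0.367
outer loop
vertex 4.408 -2.408 2.903
vertex 3.377 -2.455 2.585
vertex 3.338 -1.721 4.433
endloop
endfacet
facet normal 0.218 -0.777 -0.591
outer loop
vertex 3.377 -2.455 2.585
vertex 3.702 -3.019 3.447
vertex 2.671 -3.066 3.129
endloop
endfacet
facet normal -0.739 0.621 -0.262
outer loop
vertex 3.377 -2.455 2.585
vertex 2.671 -3.066 3.129
vertex 3.338 -1.721 4.433
endloop
endfacet
facet normal 0.218 -0.777 -0.591
outer loop
vertex 2.671 -3.066 3.129
vertex 3.702 -3.019 3.447
vertex 2.997 -3.63 3.99
endloop
endfacet
facet normal -0.916 0.072 0.394
outer loop
vertex 2.671 -3.066 3.129
vertex 2.997 -3.63 3.99
vertex 3.338 -1.721 4.433
endloop
endfacet
facet normal 0.219 -0.777 -0.590
outer loop
vertex 2.997 -3.63 3.99
vertex 3.702 -3.019 3.447
vertex 4.028 -3.582 4.309
endloop
endfacet
facet normal -0.284 -0.168 0.944
outer loop
vertex 2.997 -3.63 3.99
vertex 4.028 -3.582 4.309
vertex 3.338 -1.721 4.433
endloop
endfacet

endsolid


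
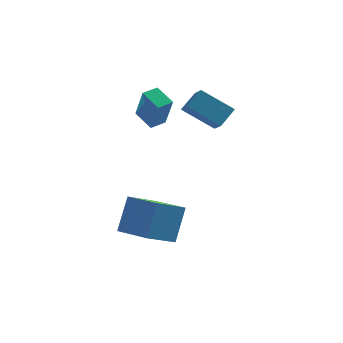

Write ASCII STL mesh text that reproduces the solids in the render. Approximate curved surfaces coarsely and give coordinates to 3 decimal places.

solid 
facet normal -0.613 -0.544 -0.574
outer loop
vertex 2.764 0.878 4.268
vertex 2.594 2.09 3.301
vertex 4.416 0.208 3.139
endloop
endfacet
facet normal 0.109 -0.777 0.620
outer loop
vertex 5.206 0.91 3.879
vertex 2.764 0.878 4.268
vertex 4.416 0.208 3.139
endloop
endfacet
facet normal -0.613 -0.544 -0.574
outer loop
vertex 4.416 0.208 3.139
vertex 2.594 2.09 3.301
vertex 4.246 1.42 2.172
endloop
endfacet
facet normal 0.783 -0.317 -0.535
outer loop
vertex 4.246 1.42 2.172
vertex 5.206 0.91 3.879
vertex 4.416 0.208 3.139
endloop
endfacet
facet normal -0.783 0.317 0.535
outer loop
vertex 2.764 0.878 4.268
vertex 3.384 2.792 4.041
vertex 2.594 2.09 3.301
endloop
endfacet
facet normal 0.109 -0.777 0.620
outer loop
vertex 3.554 1.58 5.008
vertex 2.764 0.878 4.268
vertex 5.206 0.91 3.879
endloop
endfacet
facet normal -0.783 0.317 0.535
outer loop
vertex 3.554 1.58 5.008
vertex 3.384 2.792 4.041
vertex 2.764 0.878 4.268
endloop
endfacet
facet normal -0.109 0.777 -0.620
outer loop
vertex 2.594 2.09 3.301
vertex 3.384 2.792 4.041
vertex 4.246 1.42 2.172
endloop
endfacet
facet normal 0.783 -0.317 -0.535
outer loop
vertex 5.036 2.122 2.912
vertex 5.206 0.91 3.879
vertex 4.246 1.42 2.172
endloop
endfacet
facet normal -0.109 0.777 -0.620
outer loop
vertex 4.246 1.42 2.172
vertex 3.384 2.792 4.041
vertex 5.036 2.122 2.912
endloop
endfacet
facet normal 0.613 0.544 0.574
outer loop
vertex 5.036 2.122 2.912
vertex 3.554 1.58 5.008
vertex 5.206 0.91 3.879
endloop
endfacet
facet normal 0.613 0.544 0.574
outer loop
vertex 3.384 2.792 4.041
vertex 3.554 1.58 5.008
vertex 5.036 2.122 2.912
endloop
endfacet
facet normal -0.842 -0.537 -0.049
outer loop
vertex 1.296 0.786 4.335
vertex 0.604 1.827 4.818
vertex 0.976 1.463 2.416
endloop
endfacet
facet normal 0.516 -0.777 -0.360
outer loop
vertex 1.776 1.973 2.462
vertex 1.296 0.786 4.335
vertex 0.976 1.463 2.416
endloop
endfacet
facet normal -0.842 -0.537 -0.049
outer loop
vertex 0.976 1.463 2.416
vertex 0.604 1.827 4.818
vertex 0.284 2.504 2.899
endloop
endfacet
facet normal -0.156 0.329 -0.932
outer loop
vertex 0.284 2.504 2.899
vertex 1.776 1.973 2.462
vertex 0.976 1.463 2.416
endloop
endfacet
facet normal 0.156 -0.329 0.932
outer loop
vertex 1.296 0.786 4.335
vertex 1.404 2.337 4.864
vertex 0.604 1.827 4.818
endloop
endfacet
facet normal 0.516 -0.777 -0.360
outer loop
vertex 2.096 1.296 4.381
vertex 1.296 0.786 4.335
vertex 1.776 1.973 2.462
endloop
endfacet
facet normal 0.156 -0.329 0.932
outer loop
vertex 2.096 1.296 4.381
vertex 1.404 2.337 4.864
vertex 1.296 0.786 4.335
endloop
endfacet
facet normal -0.516 0.777 0.360
outer loop
vertex 0.604 1.827 4.818
vertex 1.404 2.337 4.864
vertex 0.284 2.504 2.899
endloop
endfacet
facet normal -0.156 0.329 -0.932
outer loop
vertex 1.084 3.014 2.945
vertex 1.776 1.973 2.462
vertex 0.284 2.504 2.899
endloop
endfacet
facet normal -0.516 0.777 0.360
outer loop
vertex 0.284 2.504 2.899
vertex 1.404 2.337 4.864
vertex 1.084 3.014 2.945
endloop
endfacet
facet normal 0.842 0.537 0.049
outer loop
vertex 1.084 3.014 2.945
vertex 2.096 1.296 4.381
vertex 1.776 1.973 2.462
endloop
endfacet
facet normal 0.842 0.537 0.049
outer loop
vertex 1.404 2.337 4.864
vertex 2.096 1.296 4.381
vertex 1.084 3.014 2.945
endloop
endfacet
facet normal -0.717 -0.447 0.534
outer loop
vertex 0.858 -3.216 -0.077
vertex -0.488 -1.656 -0.578
vertex 0.237 -4.314 -1.83
endloop
endfacet
facet normal 0.635 -0.736 0.236
outer loop
vertex 1.728 -3.384 -2.942
vertex 0.858 -3.216 -0.077
vertex 0.237 -4.314 -1.83
endloop
endfacet
facet normal -0.717 -0.447 0.534
outer loop
vertex 0.237 -4.314 -1.83
vertex -0.488 -1.656 -0.578
vertex -1.109 -2.755 -2.331
endloop
endfacet
facet normal -0.288 -0.509 -0.811
outer loop
vertex -1.109 -2.755 -2.331
vertex 1.728 -3.384 -2.942
vertex 0.237 -4.314 -1.83
endloop
endfacet
facet normal 0.288 0.509 0.811
outer loop
vertex 0.858 -3.216 -0.077
vertex 1.003 -0.726 -1.69
vertex -0.488 -1.656 -0.578
endloop
endfacet
facet normal 0.635 -0.735 0.236
outer loop
vertex 2.349 -2.285 -1.189
vertex 0.858 -3.216 -0.077
vertex 1.728 -3.384 -2.942
endloop
endfacet
facet normal 0.287 0.509 0.811
outer loop
vertex 2.349 -2.285 -1.189
vertex 1.003 -0.726 -1.69
vertex 0.858 -3.216 -0.077
endloop
endfacet
facet normal -0.635 0.736 -0.236
outer loop
vertex -0.488 -1.656 -0.578
vertex 1.003 -0.726 -1.69
vertex -1.109 -2.755 -2.331
endloop
endfacet
facet normal -0.288 -0.509 -0.811
outer loop
vertex 0.382 -1.824 -3.443
vertex 1.728 -3.384 -2.942
vertex -1.109 -2.755 -2.331
endloop
endfacet
facet normal -0.635 0.736 -0.236
outer loop
vertex -1.109 -2.755 -2.331
vertex 1.003 -0.726 -1.69
vertex 0.382 -1.824 -3.443
endloop
endfacet
facet normal 0.717 0.447 -0.534
outer loop
vertex 0.382 -1.824 -3.443
vertex 2.349 -2.285 -1.189
vertex 1.728 -3.384 -2.942
endloop
endfacet
facet normal 0.717 0.447 -0.534
outer loop
vertex 1.003 -0.726 -1.69
vertex 2.349 -2.285 -1.189
vertex 0.382 -1.824 -3.443
endloop
endfacet

endsolid


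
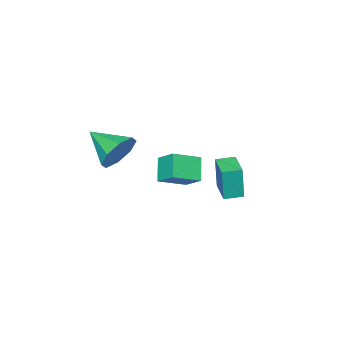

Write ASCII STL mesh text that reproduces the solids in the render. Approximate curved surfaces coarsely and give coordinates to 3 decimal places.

solid 
facet normal -0.586 -0.810 0.006
outer loop
vertex -1.838 1.309 0.568
vertex -2.55 1.824 0.617
vertex -1.918 1.354 -1.089
endloop
endfacet
facet normal 0.809 -0.585 -0.055
outer loop
vertex -1.15 2.416 -1.097
vertex -1.838 1.309 0.568
vertex -1.918 1.354 -1.089
endloop
endfacet
facet normal -0.586 -0.810 0.006
outer loop
vertex -1.918 1.354 -1.089
vertex -2.55 1.824 0.617
vertex -2.63 1.869 -1.041
endloop
endfacet
facet normal -0.048 0.027 -0.998
outer loop
vertex -2.63 1.869 -1.041
vertex -1.15 2.416 -1.097
vertex -1.918 1.354 -1.089
endloop
endfacet
facet normal 0.049 -0.028 0.998
outer loop
vertex -1.838 1.309 0.568
vertex -1.782 2.886 0.609
vertex -2.55 1.824 0.617
endloop
endfacet
facet normal 0.809 -0.585 -0.055
outer loop
vertex -1.07 2.371 0.561
vertex -1.838 1.309 0.568
vertex -1.15 2.416 -1.097
endloop
endfacet
facet normal 0.047 -0.028 0.998
outer loop
vertex -1.07 2.371 0.561
vertex -1.782 2.886 0.609
vertex -1.838 1.309 0.568
endloop
endfacet
facet normal -0.809 0.585 0.055
outer loop
vertex -2.55 1.824 0.617
vertex -1.782 2.886 0.609
vertex -2.63 1.869 -1.041
endloop
endfacet
facet normal -0.048 0.028 -0.998
outer loop
vertex -1.862 2.931 -1.048
vertex -1.15 2.416 -1.097
vertex -2.63 1.869 -1.041
endloop
endfacet
facet normal -0.809 0.585 0.055
outer loop
vertex -2.63 1.869 -1.041
vertex -1.782 2.886 0.609
vertex -1.862 2.931 -1.048
endloop
endfacet
facet normal 0.586 0.810 -0.006
outer loop
vertex -1.862 2.931 -1.048
vertex -1.07 2.371 0.561
vertex -1.15 2.416 -1.097
endloop
endfacet
facet normal 0.586 0.810 -0.006
outer loop
vertex -1.782 2.886 0.609
vertex -1.07 2.371 0.561
vertex -1.862 2.931 -1.048
endloop
endfacet
facet normal -0.848 0.360 -0.390
outer loop
vertex 1.241 3.296 2.9
vertex 1.867 3.864 2.062
vertex 1.168 2.422 2.252
endloop
endfacet
facet normal -0.526 -0.478 0.704
outer loop
vertex 2.313 1.936 2.778
vertex 1.241 3.296 2.9
vertex 1.168 2.422 2.252
endloop
endfacet
facet normal -0.848 0.360 -0.390
outer loop
vertex 1.168 2.422 2.252
vertex 1.867 3.864 2.062
vertex 1.794 2.99 1.415
endloop
endfacet
facet normal -0.067 -0.802 -0.594
outer loop
vertex 1.794 2.99 1.415
vertex 2.313 1.936 2.778
vertex 1.168 2.422 2.252
endloop
endfacet
facet normal 0.067 0.802 0.594
outer loop
vertex 1.241 3.296 2.9
vertex 3.012 3.378 2.588
vertex 1.867 3.864 2.062
endloop
endfacet
facet normal -0.526 -0.477 0.704
outer loop
vertex 2.386 2.81 3.425
vertex 1.241 3.296 2.9
vertex 2.313 1.936 2.778
endloop
endfacet
facet normal 0.068 0.801 0.594
outer loop
vertex 2.386 2.81 3.425
vertex 3.012 3.378 2.588
vertex 1.241 3.296 2.9
endloop
endfacet
facet normal 0.526 0.477 -0.704
outer loop
vertex 1.867 3.864 2.062
vertex 3.012 3.378 2.588
vertex 1.794 2.99 1.415
endloop
endfacet
facet normal -0.068 -0.802 -0.594
outer loop
vertex 2.939 2.504 1.94
vertex 2.313 1.936 2.778
vertex 1.794 2.99 1.415
endloop
endfacet
facet normal 0.526 0.478 -0.704
outer loop
vertex 1.794 2.99 1.415
vertex 3.012 3.378 2.588
vertex 2.939 2.504 1.94
endloop
endfacet
facet normal 0.848 -0.359 0.390
outer loop
vertex 2.939 2.504 1.94
vertex 2.386 2.81 3.425
vertex 2.313 1.936 2.778
endloop
endfacet
facet normal 0.848 -0.360 0.390
outer loop
vertex 3.012 3.378 2.588
vertex 2.386 2.81 3.425
vertex 2.939 2.504 1.94
endloop
endfacet
facet normal -0.064 0.919 -0.389
outer loop
vertex 3.633 1.121 3.887
vertex 3.316 0.737 3.032
vertex 2.878 1.057 3.86
endloop
endfacet
facet normal -0.027 -0.099 0.995
outer loop
vertex 3.633 1.121 3.887
vertex 2.878 1.057 3.86
vertex 3.424 -0.817 3.688
endloop
endfacet
facet normal -0.064 0.919 -0.389
outer loop
vertex 2.878 1.057 3.86
vertex 3.316 0.737 3.032
vertex 2.38 0.805 3.347
endloop
endfacet
facet normal -0.630 -0.251 0.735
outer loop
vertex 2.878 1.057 3.86
vertex 2.38 0.805 3.347
vertex 3.424 -0.817 3.688
endloop
endfacet
facet normal -0.064 0.919 -0.388
outer loop
vertex 2.38 0.805 3.347
vertex 3.316 0.737 3.032
vertex 2.43 0.514 2.65
endloop
endfacet
facet normal -0.845 -0.512 0.153
outer loop
vertex 2.38 0.805 3.347
vertex 2.43 0.514 2.65
vertex 3.424 -0.817 3.688
endloop
endfacet
facet normal -0.064 0.919 -0.389
outer loop
vertex 2.43 0.514 2.65
vertex 3.316 0.737 3.032
vertex 2.999 0.353 2.176
endloop
endfacet
facet normal -0.548 -0.729 -0.410
outer loop
vertex 2.43 0.514 2.65
vertex 2.999 0.353 2.176
vertex 3.424 -0.817 3.688
endloop
endfacet
facet normal -0.064 0.919 -0.389
outer loop
vertex 2.999 0.353 2.176
vertex 3.316 0.737 3.032
vertex 3.754 0.417 2.203
endloop
endfacet
facet normal 0.088 -0.776 -0.625
outer loop
vertex 2.999 0.353 2.176
vertex 3.754 0.417 2.203
vertex 3.424 -0.817 3.688
endloop
endfacet
facet normal -0.063 0.919 -0.388
outer loop
vertex 3.754 0.417 2.203
vertex 3.316 0.737 3.032
vertex 4.252 0.668 2.716
endloop
endfacet
facet normal 0.691 -0.624 -0.365
outer loop
vertex 3.754 0.417 2.203
vertex 4.252 0.668 2.716
vertex 3.424 -0.817 3.688
endloop
endfacet
facet normal -0.064 0.919 -0.390
outer loop
vertex 4.252 0.668 2.716
vertex 3.316 0.737 3.032
vertex 4.202 0.96 3.413
endloop
endfacet
facet normal 0.906 -0.363 0.217
outer loop
vertex 4.252 0.668 2.716
vertex 4.202 0.96 3.413
vertex 3.424 -0.817 3.688
endloop
endfacet
facet normal -0.064 0.919 -0.389
outer loop
vertex 4.202 0.96 3.413
vertex 3.316 0.737 3.032
vertex 3.633 1.121 3.887
endloop
endfacet
facet normal 0.609 -0.146 0.780
outer loop
vertex 4.202 0.96 3.413
vertex 3.633 1.121 3.887
vertex 3.424 -0.817 3.688
endloop
endfacet

endsolid
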